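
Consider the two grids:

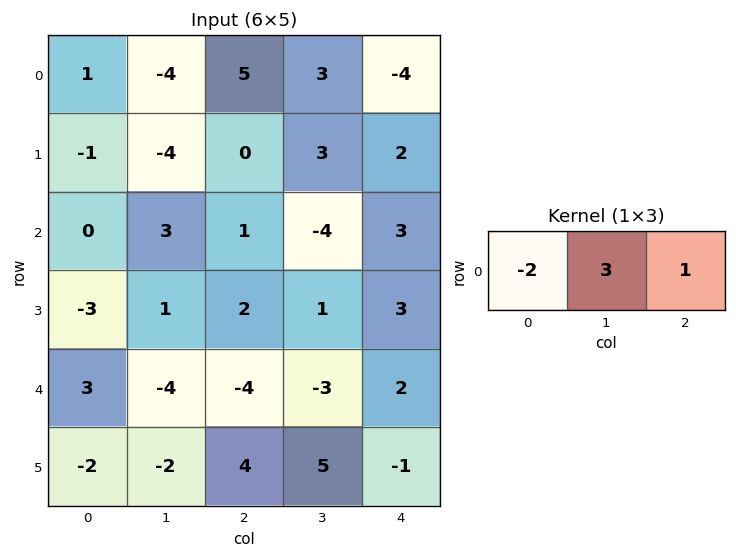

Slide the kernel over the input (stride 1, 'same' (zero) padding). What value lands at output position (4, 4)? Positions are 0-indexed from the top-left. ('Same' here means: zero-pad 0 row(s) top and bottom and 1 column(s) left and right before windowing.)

The receptive field on the zero-padded input at this output position is [-3 2 0]. Elementwise product with the kernel and sum: -3·-2 + 2·3 + 0·1.

12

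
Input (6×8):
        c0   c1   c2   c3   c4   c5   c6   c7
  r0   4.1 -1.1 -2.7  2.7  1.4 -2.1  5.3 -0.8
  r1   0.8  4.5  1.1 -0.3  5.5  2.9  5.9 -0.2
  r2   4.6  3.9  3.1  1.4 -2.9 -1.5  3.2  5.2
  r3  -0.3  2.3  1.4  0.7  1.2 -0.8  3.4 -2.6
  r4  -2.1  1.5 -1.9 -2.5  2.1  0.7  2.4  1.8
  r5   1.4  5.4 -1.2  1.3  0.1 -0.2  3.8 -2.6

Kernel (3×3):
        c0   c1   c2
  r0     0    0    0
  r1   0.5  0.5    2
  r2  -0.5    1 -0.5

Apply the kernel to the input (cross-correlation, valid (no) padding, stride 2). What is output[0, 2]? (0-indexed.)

The receptive field on the input at this output position is [1.4 -2.1 5.3 / 5.5 2.9 5.9 / -2.9 -1.5 3.2]. Elementwise product with the kernel and sum: 5.5·0.5 + 2.9·0.5 + 5.9·2 + -2.9·-0.5 + -1.5·1 + 3.2·-0.5.

14.35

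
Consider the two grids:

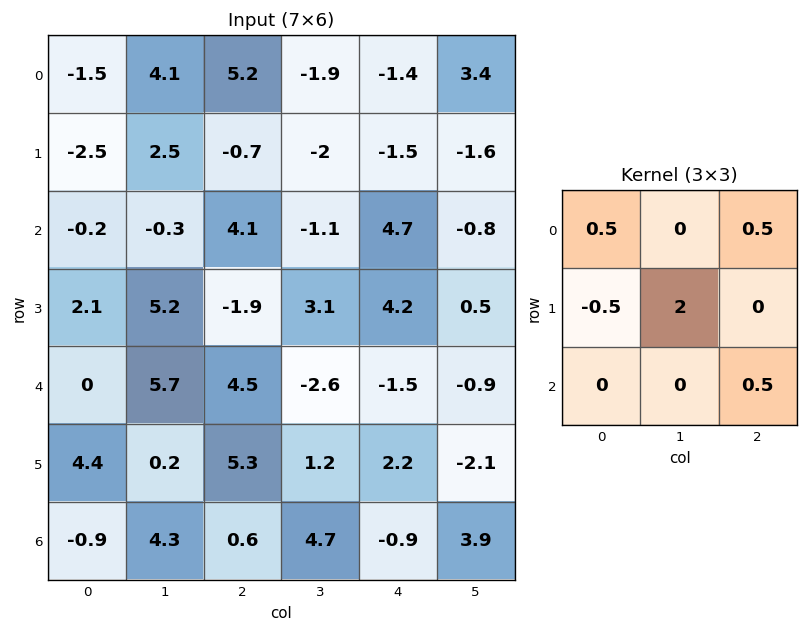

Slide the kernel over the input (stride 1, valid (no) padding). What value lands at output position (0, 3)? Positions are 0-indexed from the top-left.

-1.65

The receptive field on the input at this output position is [-1.9 -1.4 3.4 / -2 -1.5 -1.6 / -1.1 4.7 -0.8]. Elementwise product with the kernel and sum: -1.9·0.5 + 3.4·0.5 + -2·-0.5 + -1.5·2 + -0.8·0.5.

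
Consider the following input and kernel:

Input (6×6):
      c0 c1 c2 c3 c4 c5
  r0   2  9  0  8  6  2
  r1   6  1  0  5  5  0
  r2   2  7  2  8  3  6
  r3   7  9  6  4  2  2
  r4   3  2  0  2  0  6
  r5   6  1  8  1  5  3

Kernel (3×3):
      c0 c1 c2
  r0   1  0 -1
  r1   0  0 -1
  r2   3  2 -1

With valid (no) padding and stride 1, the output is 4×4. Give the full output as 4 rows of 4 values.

20 13 8 30
37 23 16 13
7 -1 1 0
13 21 25 6

Output[0,0]: The receptive field on the input at this output position is [2 9 0 / 6 1 0 / 2 7 2]. Elementwise product with the kernel and sum: 2·1 + 0·-1 + 0·-1 + 2·3 + 7·2 + 2·-1.
Output[0,1]: The receptive field on the input at this output position is [9 0 8 / 1 0 5 / 7 2 8]. Elementwise product with the kernel and sum: 9·1 + 8·-1 + 5·-1 + 7·3 + 2·2 + 8·-1.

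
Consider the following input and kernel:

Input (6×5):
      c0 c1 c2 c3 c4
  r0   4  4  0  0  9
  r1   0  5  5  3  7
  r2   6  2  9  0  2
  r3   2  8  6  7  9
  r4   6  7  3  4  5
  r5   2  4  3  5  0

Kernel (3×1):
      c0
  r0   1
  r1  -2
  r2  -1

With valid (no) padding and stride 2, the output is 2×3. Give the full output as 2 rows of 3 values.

-2 -19 -7
-4 -6 -21

Output[0,0]: The receptive field on the input at this output position is [4 / 0 / 6]. Elementwise product with the kernel and sum: 4·1 + 0·-2 + 6·-1.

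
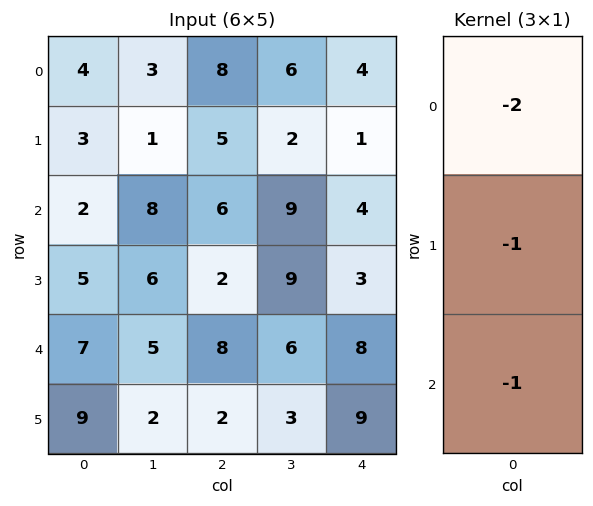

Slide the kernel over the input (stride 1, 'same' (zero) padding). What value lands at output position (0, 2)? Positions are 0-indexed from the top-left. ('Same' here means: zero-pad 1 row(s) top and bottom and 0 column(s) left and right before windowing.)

The receptive field on the zero-padded input at this output position is [0 / 8 / 5]. Elementwise product with the kernel and sum: 0·-2 + 8·-1 + 5·-1.

-13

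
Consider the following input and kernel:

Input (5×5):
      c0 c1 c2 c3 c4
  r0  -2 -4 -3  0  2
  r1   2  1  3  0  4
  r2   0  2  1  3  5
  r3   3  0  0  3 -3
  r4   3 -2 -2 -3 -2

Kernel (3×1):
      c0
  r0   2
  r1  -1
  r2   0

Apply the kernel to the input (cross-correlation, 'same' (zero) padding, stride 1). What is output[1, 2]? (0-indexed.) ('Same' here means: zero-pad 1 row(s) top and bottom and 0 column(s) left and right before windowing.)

The receptive field on the zero-padded input at this output position is [-3 / 3 / 1]. Elementwise product with the kernel and sum: -3·2 + 3·-1.

-9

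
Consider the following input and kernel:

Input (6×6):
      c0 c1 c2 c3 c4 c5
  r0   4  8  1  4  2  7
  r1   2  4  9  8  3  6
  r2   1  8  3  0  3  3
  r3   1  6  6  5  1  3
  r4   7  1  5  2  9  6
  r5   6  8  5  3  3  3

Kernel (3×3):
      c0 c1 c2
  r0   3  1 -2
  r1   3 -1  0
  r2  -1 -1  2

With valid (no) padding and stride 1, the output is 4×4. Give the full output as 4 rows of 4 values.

Output[0,0]: The receptive field on the input at this output position is [4 8 1 / 2 4 9 / 1 8 3]. Elementwise product with the kernel and sum: 4·3 + 8·1 + 1·-2 + 2·3 + 4·-1 + 1·-1 + 8·-1 + 3·2.
Output[0,1]: The receptive field on the input at this output position is [8 1 4 / 4 9 8 / 8 3 0]. Elementwise product with the kernel and sum: 8·3 + 1·1 + 4·-2 + 4·3 + 9·-1 + 8·-1 + 3·-1 + 0·2.

17 9 25 24
-8 24 29 12
4 37 27 12
13 5 32 7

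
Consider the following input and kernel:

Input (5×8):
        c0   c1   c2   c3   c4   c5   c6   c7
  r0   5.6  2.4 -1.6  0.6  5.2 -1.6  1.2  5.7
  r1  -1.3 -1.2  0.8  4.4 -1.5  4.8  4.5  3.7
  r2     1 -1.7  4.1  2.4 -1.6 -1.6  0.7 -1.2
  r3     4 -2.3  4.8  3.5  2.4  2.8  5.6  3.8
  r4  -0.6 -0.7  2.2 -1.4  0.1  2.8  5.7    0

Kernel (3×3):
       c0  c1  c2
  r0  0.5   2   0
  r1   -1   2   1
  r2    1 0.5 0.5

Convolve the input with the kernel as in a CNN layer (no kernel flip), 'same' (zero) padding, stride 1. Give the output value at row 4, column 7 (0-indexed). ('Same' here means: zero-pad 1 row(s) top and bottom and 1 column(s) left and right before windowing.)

The receptive field on the zero-padded input at this output position is [5.6 3.8 0 / 5.7 0 0 / 0 0 0]. Elementwise product with the kernel and sum: 5.6·0.5 + 3.8·2 + 5.7·-1 + 0·2 + 0·1 + 0·1 + 0·0.5 + 0·0.5.

4.7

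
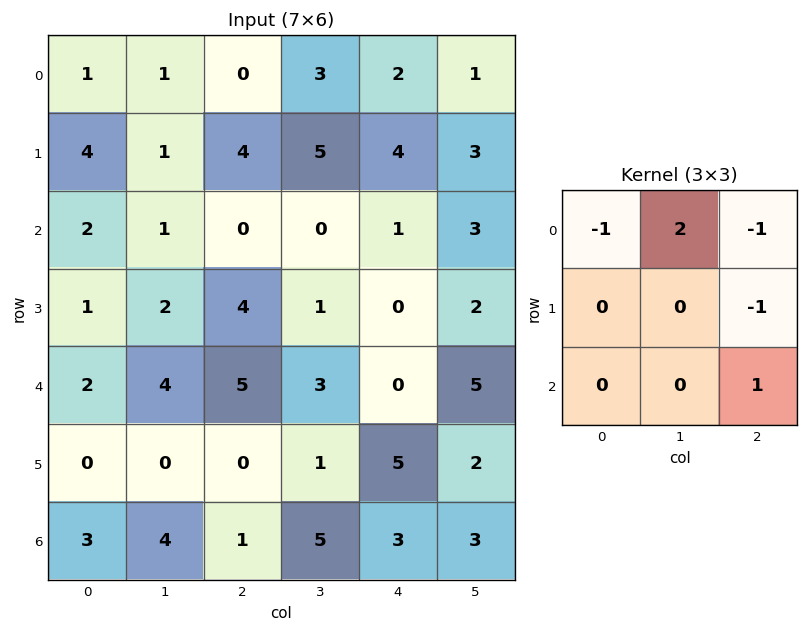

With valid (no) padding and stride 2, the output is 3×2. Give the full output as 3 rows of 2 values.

Output[0,0]: The receptive field on the input at this output position is [1 1 0 / 4 1 4 / 2 1 0]. Elementwise product with the kernel and sum: 1·-1 + 1·2 + 0·-1 + 4·-1 + 0·1.
Output[0,1]: The receptive field on the input at this output position is [0 3 2 / 4 5 4 / 0 0 1]. Elementwise product with the kernel and sum: 0·-1 + 3·2 + 2·-1 + 4·-1 + 1·1.

-3 1
1 -1
2 -1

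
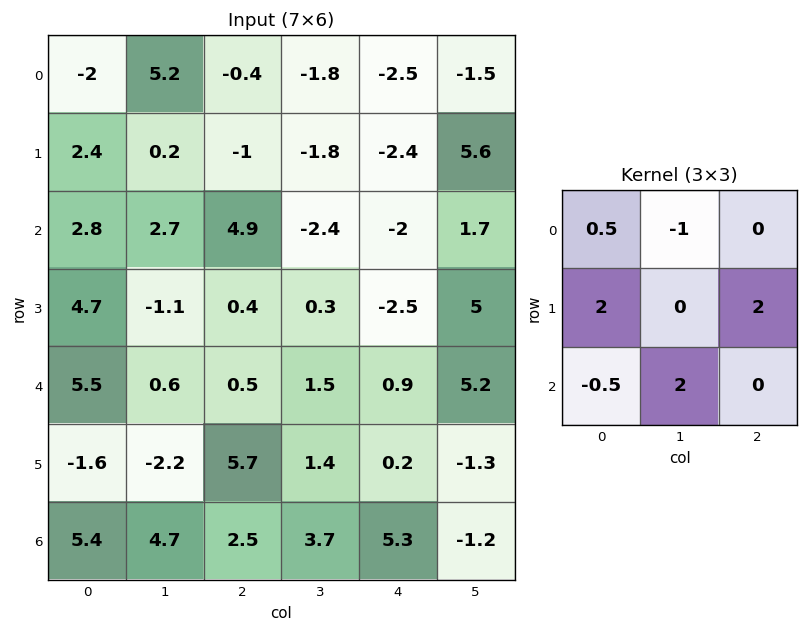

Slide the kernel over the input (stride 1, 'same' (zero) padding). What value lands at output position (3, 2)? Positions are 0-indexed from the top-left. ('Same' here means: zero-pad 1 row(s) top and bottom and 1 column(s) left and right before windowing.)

-4.45

The receptive field on the zero-padded input at this output position is [2.7 4.9 -2.4 / -1.1 0.4 0.3 / 0.6 0.5 1.5]. Elementwise product with the kernel and sum: 2.7·0.5 + 4.9·-1 + -1.1·2 + 0.3·2 + 0.6·-0.5 + 0.5·2.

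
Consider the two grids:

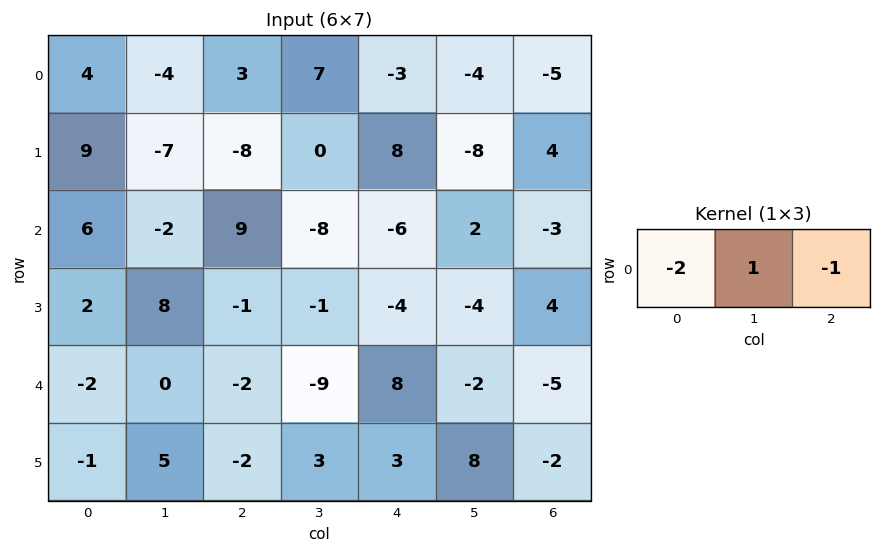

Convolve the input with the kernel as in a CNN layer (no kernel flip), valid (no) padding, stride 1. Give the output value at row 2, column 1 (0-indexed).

The receptive field on the input at this output position is [-2 9 -8]. Elementwise product with the kernel and sum: -2·-2 + 9·1 + -8·-1.

21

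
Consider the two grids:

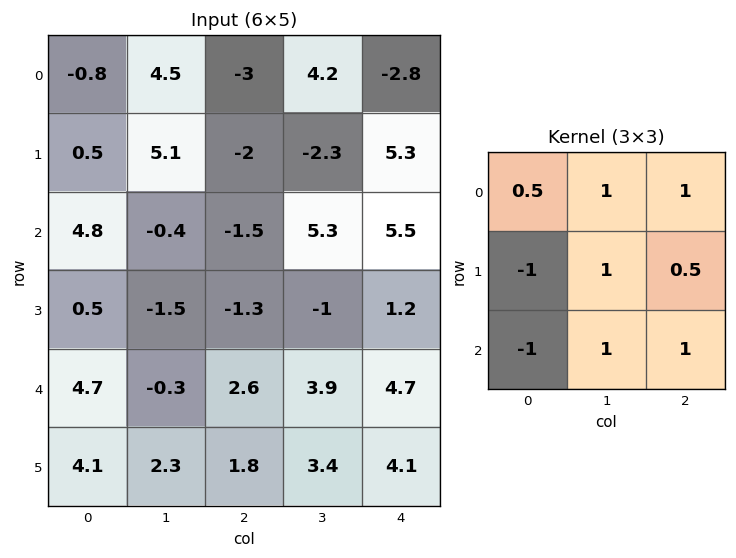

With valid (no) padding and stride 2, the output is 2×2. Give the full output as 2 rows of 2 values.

Output[0,0]: The receptive field on the input at this output position is [-0.8 4.5 -3 / 0.5 5.1 -2 / 4.8 -0.4 -1.5]. Elementwise product with the kernel and sum: -0.8·0.5 + 4.5·1 + -3·1 + 0.5·-1 + 5.1·1 + -2·0.5 + 4.8·-1 + -0.4·1 + -1.5·1.
Output[0,1]: The receptive field on the input at this output position is [-3 4.2 -2.8 / -2 -2.3 5.3 / -1.5 5.3 5.5]. Elementwise product with the kernel and sum: -3·0.5 + 4.2·1 + -2.8·1 + -2·-1 + -2.3·1 + 5.3·0.5 + -1.5·-1 + 5.3·1 + 5.5·1.

-2 14.55
-4.55 16.95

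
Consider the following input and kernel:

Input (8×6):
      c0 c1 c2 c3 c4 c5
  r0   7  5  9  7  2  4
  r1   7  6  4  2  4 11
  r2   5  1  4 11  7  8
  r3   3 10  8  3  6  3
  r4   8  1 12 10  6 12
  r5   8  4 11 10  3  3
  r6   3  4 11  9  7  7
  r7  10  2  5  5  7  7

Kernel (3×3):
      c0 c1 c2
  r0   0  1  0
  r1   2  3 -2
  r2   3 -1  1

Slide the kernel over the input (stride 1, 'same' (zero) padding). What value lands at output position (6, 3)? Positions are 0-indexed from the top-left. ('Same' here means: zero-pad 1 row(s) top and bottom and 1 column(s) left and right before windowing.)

The receptive field on the zero-padded input at this output position is [11 10 3 / 11 9 7 / 5 5 7]. Elementwise product with the kernel and sum: 10·1 + 11·2 + 9·3 + 7·-2 + 5·3 + 5·-1 + 7·1.

62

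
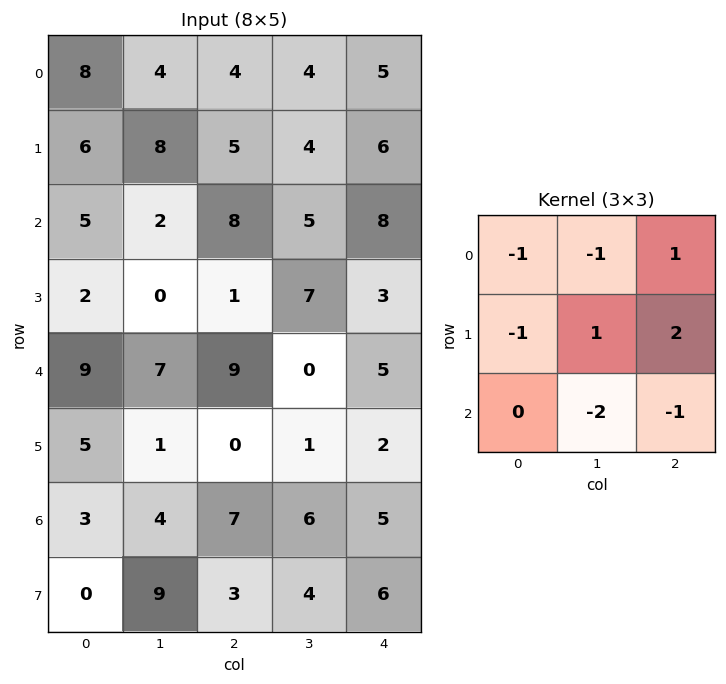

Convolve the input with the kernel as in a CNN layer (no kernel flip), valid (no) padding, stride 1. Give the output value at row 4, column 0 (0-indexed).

The receptive field on the input at this output position is [9 7 9 / 5 1 0 / 3 4 7]. Elementwise product with the kernel and sum: 9·-1 + 7·-1 + 9·1 + 5·-1 + 1·1 + 0·2 + 4·-2 + 7·-1.

-26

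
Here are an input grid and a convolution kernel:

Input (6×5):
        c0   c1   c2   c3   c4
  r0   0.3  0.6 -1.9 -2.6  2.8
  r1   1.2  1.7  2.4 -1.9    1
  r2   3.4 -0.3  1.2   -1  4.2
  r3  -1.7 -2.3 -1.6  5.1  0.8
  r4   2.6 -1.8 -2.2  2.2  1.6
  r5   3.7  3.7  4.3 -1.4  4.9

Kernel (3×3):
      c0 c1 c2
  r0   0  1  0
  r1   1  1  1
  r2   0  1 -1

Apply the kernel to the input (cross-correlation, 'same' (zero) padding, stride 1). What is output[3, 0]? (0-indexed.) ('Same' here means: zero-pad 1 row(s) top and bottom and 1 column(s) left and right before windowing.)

3.8

The receptive field on the zero-padded input at this output position is [0 3.4 -0.3 / 0 -1.7 -2.3 / 0 2.6 -1.8]. Elementwise product with the kernel and sum: 3.4·1 + 0·1 + -1.7·1 + -2.3·1 + 2.6·1 + -1.8·-1.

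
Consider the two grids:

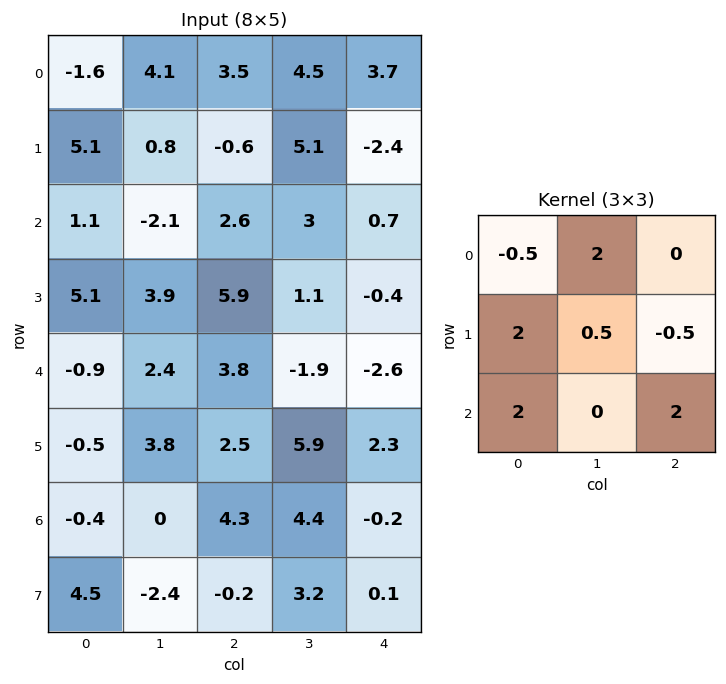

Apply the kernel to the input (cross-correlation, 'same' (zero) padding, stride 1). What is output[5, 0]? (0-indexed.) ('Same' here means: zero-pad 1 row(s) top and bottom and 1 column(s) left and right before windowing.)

The receptive field on the zero-padded input at this output position is [0 -0.9 2.4 / 0 -0.5 3.8 / 0 -0.4 0]. Elementwise product with the kernel and sum: 0·-0.5 + -0.9·2 + 0·2 + -0.5·0.5 + 3.8·-0.5 + 0·2 + 0·2.

-3.95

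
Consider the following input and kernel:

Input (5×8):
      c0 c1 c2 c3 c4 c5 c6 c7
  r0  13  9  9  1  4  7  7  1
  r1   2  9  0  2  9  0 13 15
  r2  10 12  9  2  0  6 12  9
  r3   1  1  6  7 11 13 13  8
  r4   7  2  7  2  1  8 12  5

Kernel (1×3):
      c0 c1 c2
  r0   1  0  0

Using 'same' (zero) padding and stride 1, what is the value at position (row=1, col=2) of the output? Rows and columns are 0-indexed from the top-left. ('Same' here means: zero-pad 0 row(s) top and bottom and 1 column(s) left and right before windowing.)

The receptive field on the zero-padded input at this output position is [9 0 2]. Elementwise product with the kernel and sum: 9·1.

9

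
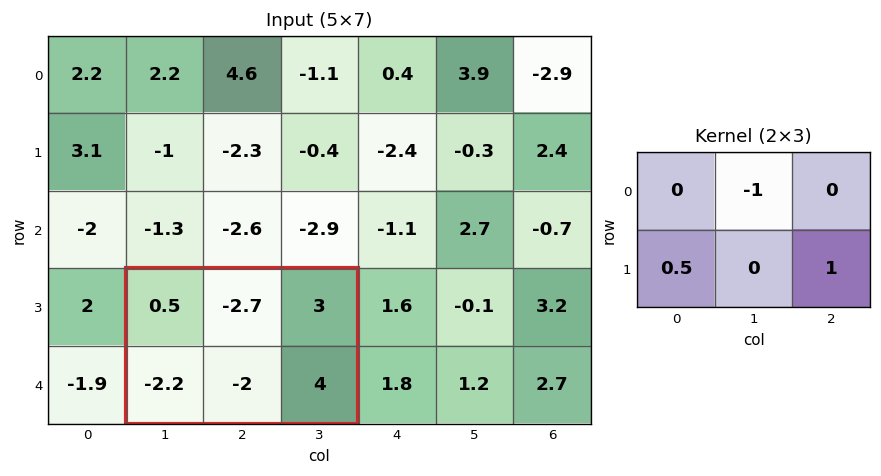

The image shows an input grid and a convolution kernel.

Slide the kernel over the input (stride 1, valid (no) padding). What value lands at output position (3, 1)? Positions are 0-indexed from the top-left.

5.6

The receptive field on the input at this output position is [0.5 -2.7 3 / -2.2 -2 4]. Elementwise product with the kernel and sum: -2.7·-1 + -2.2·0.5 + 4·1.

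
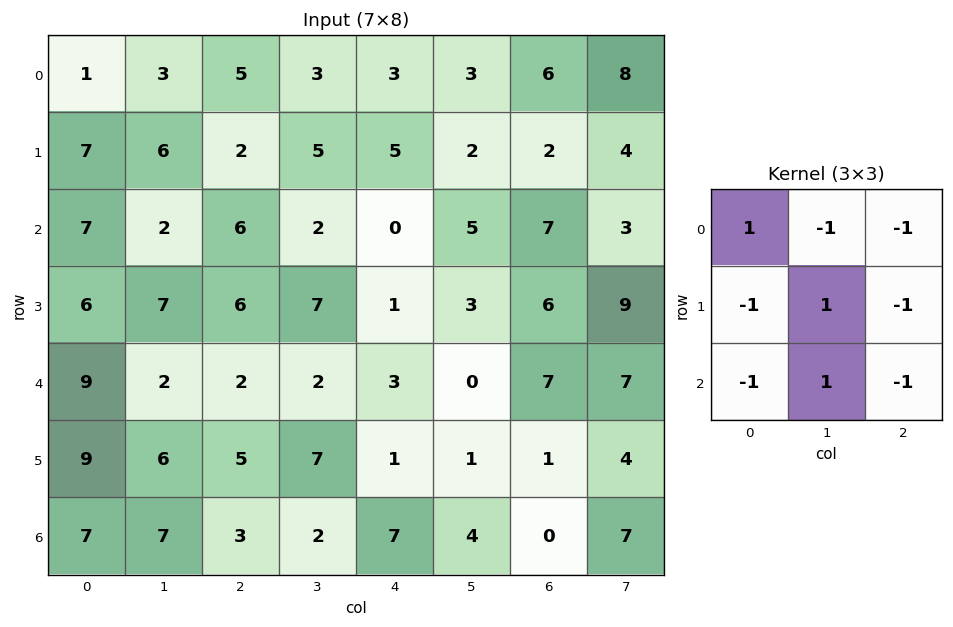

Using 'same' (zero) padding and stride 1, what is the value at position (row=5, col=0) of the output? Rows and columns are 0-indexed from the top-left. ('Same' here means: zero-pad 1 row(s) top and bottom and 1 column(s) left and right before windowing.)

-8

The receptive field on the zero-padded input at this output position is [0 9 2 / 0 9 6 / 0 7 7]. Elementwise product with the kernel and sum: 0·1 + 9·-1 + 2·-1 + 0·-1 + 9·1 + 6·-1 + 0·-1 + 7·1 + 7·-1.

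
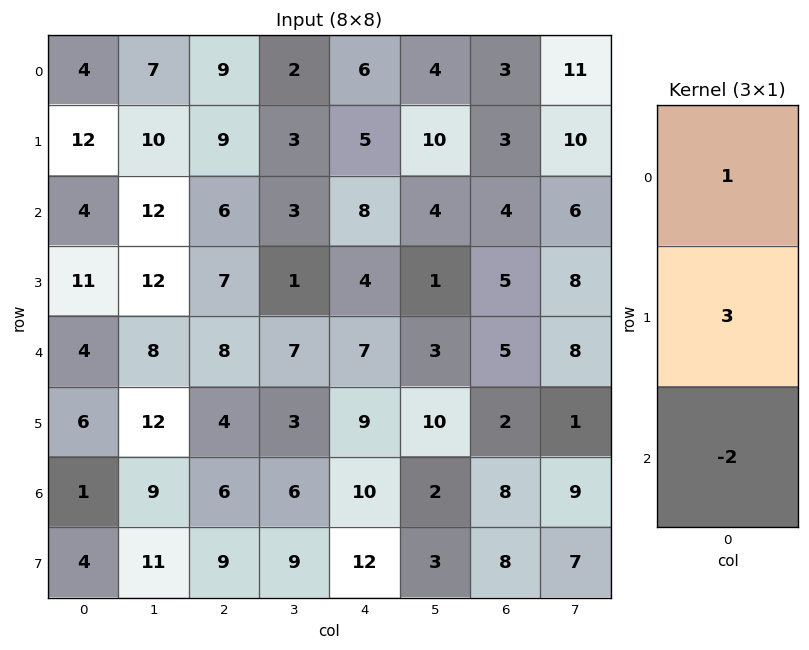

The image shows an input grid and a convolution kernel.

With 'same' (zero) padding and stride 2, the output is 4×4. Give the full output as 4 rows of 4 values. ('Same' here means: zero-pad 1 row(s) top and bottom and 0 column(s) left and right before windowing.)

-12 9 8 3
2 13 21 5
11 23 7 16
1 4 15 10

Output[0,0]: The receptive field on the zero-padded input at this output position is [0 / 4 / 12]. Elementwise product with the kernel and sum: 0·1 + 4·3 + 12·-2.
Output[0,1]: The receptive field on the zero-padded input at this output position is [0 / 9 / 9]. Elementwise product with the kernel and sum: 0·1 + 9·3 + 9·-2.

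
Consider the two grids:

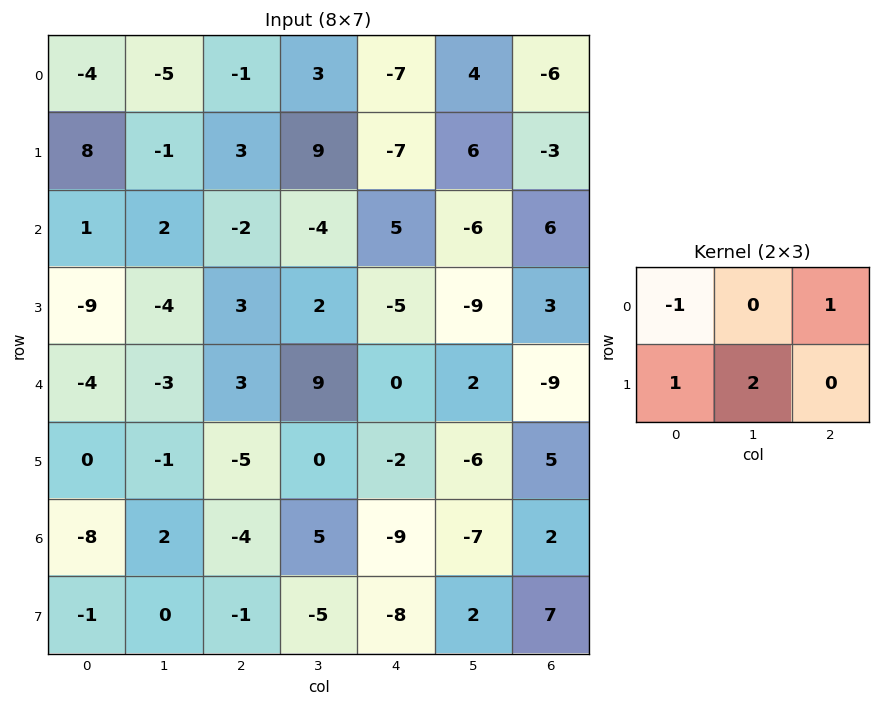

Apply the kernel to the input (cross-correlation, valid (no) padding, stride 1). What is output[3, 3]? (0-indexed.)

-2

The receptive field on the input at this output position is [2 -5 -9 / 9 0 2]. Elementwise product with the kernel and sum: 2·-1 + -9·1 + 9·1 + 0·2.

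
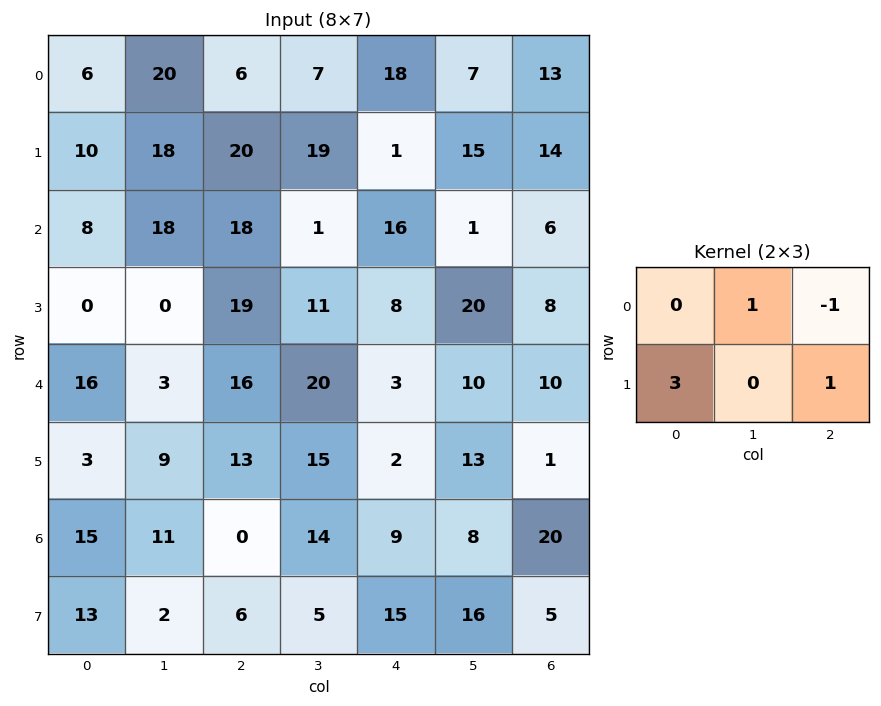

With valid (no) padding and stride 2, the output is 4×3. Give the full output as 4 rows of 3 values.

64 50 11
19 50 27
9 58 7
56 38 38

Output[0,0]: The receptive field on the input at this output position is [6 20 6 / 10 18 20]. Elementwise product with the kernel and sum: 20·1 + 6·-1 + 10·3 + 20·1.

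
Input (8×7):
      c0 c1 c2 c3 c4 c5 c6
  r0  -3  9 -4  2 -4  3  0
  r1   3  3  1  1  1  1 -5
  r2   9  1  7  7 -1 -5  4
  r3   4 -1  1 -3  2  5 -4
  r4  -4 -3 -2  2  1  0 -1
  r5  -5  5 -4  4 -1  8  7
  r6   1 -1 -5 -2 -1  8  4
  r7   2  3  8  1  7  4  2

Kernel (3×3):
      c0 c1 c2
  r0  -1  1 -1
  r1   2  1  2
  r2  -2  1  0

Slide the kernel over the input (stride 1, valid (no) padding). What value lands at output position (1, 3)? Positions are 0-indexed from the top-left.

The receptive field on the input at this output position is [1 1 1 / 7 -1 -5 / -3 2 5]. Elementwise product with the kernel and sum: 1·-1 + 1·1 + 1·-1 + 7·2 + -1·1 + -5·2 + -3·-2 + 2·1.

10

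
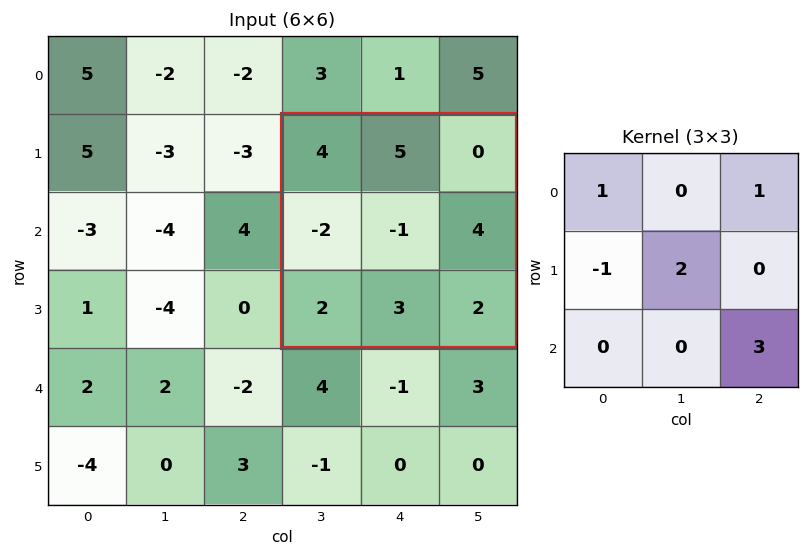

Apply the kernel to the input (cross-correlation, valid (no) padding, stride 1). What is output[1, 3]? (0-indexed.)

The receptive field on the input at this output position is [4 5 0 / -2 -1 4 / 2 3 2]. Elementwise product with the kernel and sum: 4·1 + 0·1 + -2·-1 + -1·2 + 2·3.

10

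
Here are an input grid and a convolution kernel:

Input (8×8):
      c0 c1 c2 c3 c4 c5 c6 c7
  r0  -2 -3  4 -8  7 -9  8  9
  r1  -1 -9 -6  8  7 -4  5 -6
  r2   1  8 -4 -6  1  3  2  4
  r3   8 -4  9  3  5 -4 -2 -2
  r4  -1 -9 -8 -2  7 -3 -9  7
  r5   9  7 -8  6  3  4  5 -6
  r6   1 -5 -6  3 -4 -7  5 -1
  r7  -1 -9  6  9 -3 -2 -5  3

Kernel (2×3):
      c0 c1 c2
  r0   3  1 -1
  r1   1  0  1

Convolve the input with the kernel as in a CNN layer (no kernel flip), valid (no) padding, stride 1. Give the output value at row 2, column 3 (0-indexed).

The receptive field on the input at this output position is [-6 1 3 / 3 5 -4]. Elementwise product with the kernel and sum: -6·3 + 1·1 + 3·-1 + 3·1 + -4·1.

-21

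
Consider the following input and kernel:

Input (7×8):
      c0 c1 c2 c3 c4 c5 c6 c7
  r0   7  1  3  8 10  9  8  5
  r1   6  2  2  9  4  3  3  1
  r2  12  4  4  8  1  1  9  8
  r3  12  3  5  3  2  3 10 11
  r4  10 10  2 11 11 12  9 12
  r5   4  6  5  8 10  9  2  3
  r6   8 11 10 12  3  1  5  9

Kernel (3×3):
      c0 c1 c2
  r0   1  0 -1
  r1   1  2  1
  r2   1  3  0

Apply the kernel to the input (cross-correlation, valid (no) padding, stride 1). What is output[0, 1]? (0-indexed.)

The receptive field on the input at this output position is [1 3 8 / 2 2 9 / 4 4 8]. Elementwise product with the kernel and sum: 1·1 + 8·-1 + 2·1 + 2·2 + 9·1 + 4·1 + 4·3.

24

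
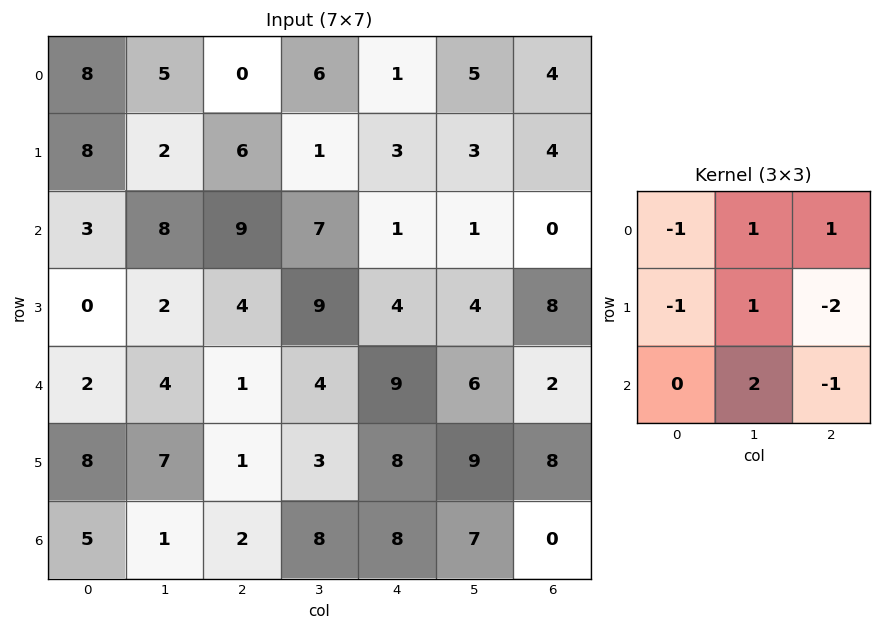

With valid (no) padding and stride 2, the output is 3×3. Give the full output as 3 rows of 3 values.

Output[0,0]: The receptive field on the input at this output position is [8 5 0 / 8 2 6 / 3 8 9]. Elementwise product with the kernel and sum: 8·-1 + 5·1 + 0·1 + 8·-1 + 2·1 + 6·-2 + 8·2 + 9·-1.
Output[0,1]: The receptive field on the input at this output position is [0 6 1 / 6 1 3 / 9 7 1]. Elementwise product with the kernel and sum: 0·-1 + 6·1 + 1·1 + 6·-1 + 1·1 + 3·-2 + 7·2 + 1·-1.

-14 9 2
15 -5 -6
0 6 -2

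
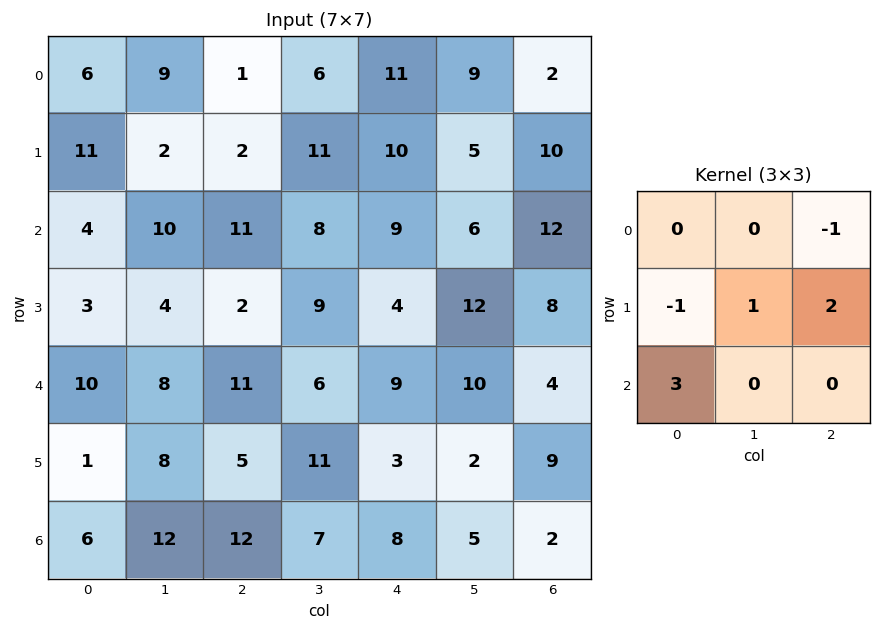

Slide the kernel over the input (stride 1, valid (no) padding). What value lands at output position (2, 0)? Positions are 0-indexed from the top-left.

The receptive field on the input at this output position is [4 10 11 / 3 4 2 / 10 8 11]. Elementwise product with the kernel and sum: 11·-1 + 3·-1 + 4·1 + 2·2 + 10·3.

24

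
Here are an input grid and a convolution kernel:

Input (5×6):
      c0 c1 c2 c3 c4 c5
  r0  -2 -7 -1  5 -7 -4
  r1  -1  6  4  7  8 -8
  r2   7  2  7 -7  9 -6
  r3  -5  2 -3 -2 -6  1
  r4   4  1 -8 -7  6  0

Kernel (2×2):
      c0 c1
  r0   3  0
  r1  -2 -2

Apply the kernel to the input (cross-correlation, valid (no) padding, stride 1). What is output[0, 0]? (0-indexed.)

-16

The receptive field on the input at this output position is [-2 -7 / -1 6]. Elementwise product with the kernel and sum: -2·3 + -1·-2 + 6·-2.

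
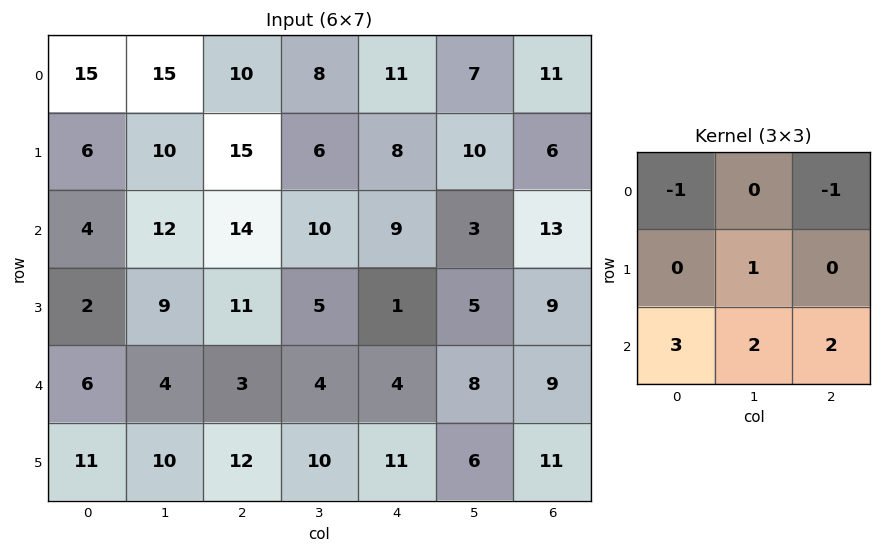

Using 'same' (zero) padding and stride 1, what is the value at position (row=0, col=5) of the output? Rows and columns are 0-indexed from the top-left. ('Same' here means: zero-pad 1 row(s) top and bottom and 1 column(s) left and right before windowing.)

63

The receptive field on the zero-padded input at this output position is [0 0 0 / 11 7 11 / 8 10 6]. Elementwise product with the kernel and sum: 0·-1 + 0·-1 + 7·1 + 8·3 + 10·2 + 6·2.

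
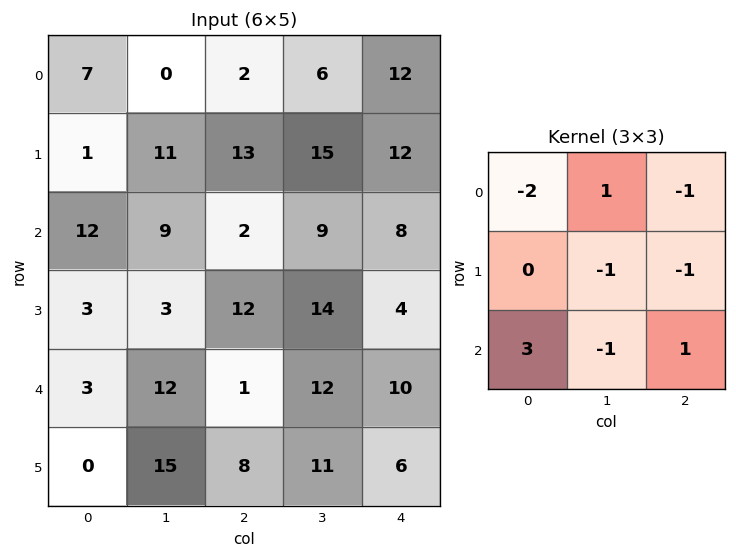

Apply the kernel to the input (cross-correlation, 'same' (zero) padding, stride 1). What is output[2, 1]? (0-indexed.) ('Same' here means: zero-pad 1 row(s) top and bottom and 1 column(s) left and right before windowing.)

3

The receptive field on the zero-padded input at this output position is [1 11 13 / 12 9 2 / 3 3 12]. Elementwise product with the kernel and sum: 1·-2 + 11·1 + 13·-1 + 9·-1 + 2·-1 + 3·3 + 3·-1 + 12·1.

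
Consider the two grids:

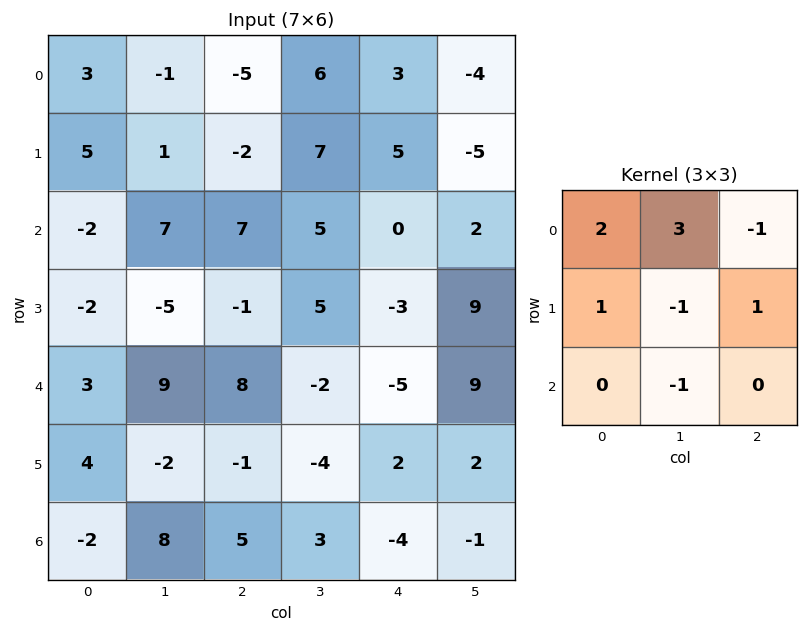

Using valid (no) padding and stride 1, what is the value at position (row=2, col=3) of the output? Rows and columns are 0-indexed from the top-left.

The receptive field on the input at this output position is [5 0 2 / 5 -3 9 / -2 -5 9]. Elementwise product with the kernel and sum: 5·2 + 0·3 + 2·-1 + 5·1 + -3·-1 + 9·1 + -5·-1.

30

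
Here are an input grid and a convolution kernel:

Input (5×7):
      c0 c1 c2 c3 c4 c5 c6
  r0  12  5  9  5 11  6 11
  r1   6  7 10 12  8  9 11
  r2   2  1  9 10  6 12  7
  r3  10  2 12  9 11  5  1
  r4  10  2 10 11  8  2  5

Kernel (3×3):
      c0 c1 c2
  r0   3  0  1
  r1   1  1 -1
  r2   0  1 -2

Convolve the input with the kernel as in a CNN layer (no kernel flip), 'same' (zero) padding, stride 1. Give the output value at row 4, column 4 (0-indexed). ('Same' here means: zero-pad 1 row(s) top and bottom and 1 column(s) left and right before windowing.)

The receptive field on the zero-padded input at this output position is [9 11 5 / 11 8 2 / 0 0 0]. Elementwise product with the kernel and sum: 9·3 + 5·1 + 11·1 + 8·1 + 2·-1 + 0·1 + 0·-2.

49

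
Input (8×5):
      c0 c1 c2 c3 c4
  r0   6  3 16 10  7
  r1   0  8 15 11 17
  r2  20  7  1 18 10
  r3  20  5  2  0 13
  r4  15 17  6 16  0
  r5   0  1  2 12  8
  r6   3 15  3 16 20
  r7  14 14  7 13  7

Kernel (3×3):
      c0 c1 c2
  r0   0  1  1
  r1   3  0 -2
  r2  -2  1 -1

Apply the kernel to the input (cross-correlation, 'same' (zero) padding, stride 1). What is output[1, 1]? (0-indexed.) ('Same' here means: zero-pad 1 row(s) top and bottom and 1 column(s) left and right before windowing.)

-45

The receptive field on the zero-padded input at this output position is [6 3 16 / 0 8 15 / 20 7 1]. Elementwise product with the kernel and sum: 3·1 + 16·1 + 0·3 + 15·-2 + 20·-2 + 7·1 + 1·-1.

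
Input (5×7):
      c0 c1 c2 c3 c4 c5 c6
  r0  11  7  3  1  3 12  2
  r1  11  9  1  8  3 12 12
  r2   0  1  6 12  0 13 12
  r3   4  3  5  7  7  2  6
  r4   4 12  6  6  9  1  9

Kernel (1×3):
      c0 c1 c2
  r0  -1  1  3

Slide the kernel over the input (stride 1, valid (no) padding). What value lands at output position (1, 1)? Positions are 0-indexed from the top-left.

16

The receptive field on the input at this output position is [9 1 8]. Elementwise product with the kernel and sum: 9·-1 + 1·1 + 8·3.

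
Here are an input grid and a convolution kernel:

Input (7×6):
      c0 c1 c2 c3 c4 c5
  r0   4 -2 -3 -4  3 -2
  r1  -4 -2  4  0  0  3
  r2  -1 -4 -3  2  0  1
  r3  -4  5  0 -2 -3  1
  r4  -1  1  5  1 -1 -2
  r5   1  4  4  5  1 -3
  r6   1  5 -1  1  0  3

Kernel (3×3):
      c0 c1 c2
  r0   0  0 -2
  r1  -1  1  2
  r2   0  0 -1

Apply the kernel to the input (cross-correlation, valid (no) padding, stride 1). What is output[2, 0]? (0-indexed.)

The receptive field on the input at this output position is [-1 -4 -3 / -4 5 0 / -1 1 5]. Elementwise product with the kernel and sum: -3·-2 + -4·-1 + 5·1 + 0·2 + 5·-1.

10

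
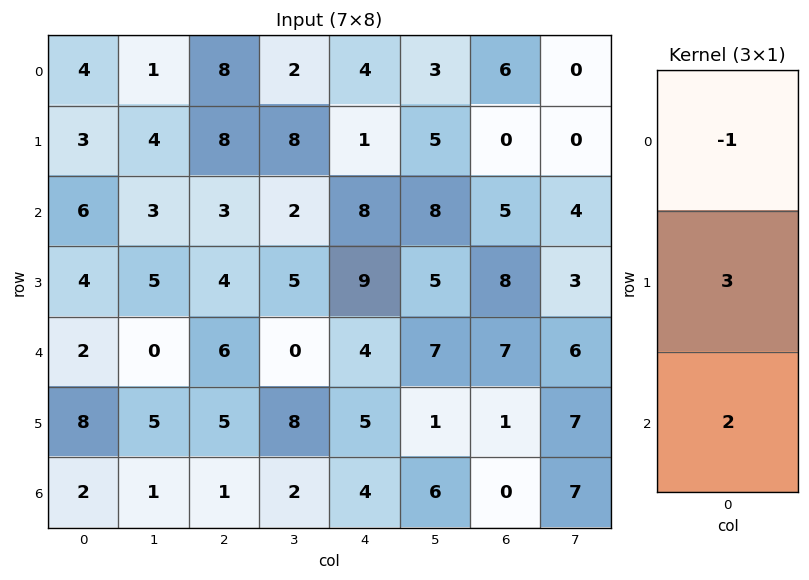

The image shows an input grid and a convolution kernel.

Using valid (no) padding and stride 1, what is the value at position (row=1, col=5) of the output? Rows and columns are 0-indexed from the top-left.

The receptive field on the input at this output position is [5 / 8 / 5]. Elementwise product with the kernel and sum: 5·-1 + 8·3 + 5·2.

29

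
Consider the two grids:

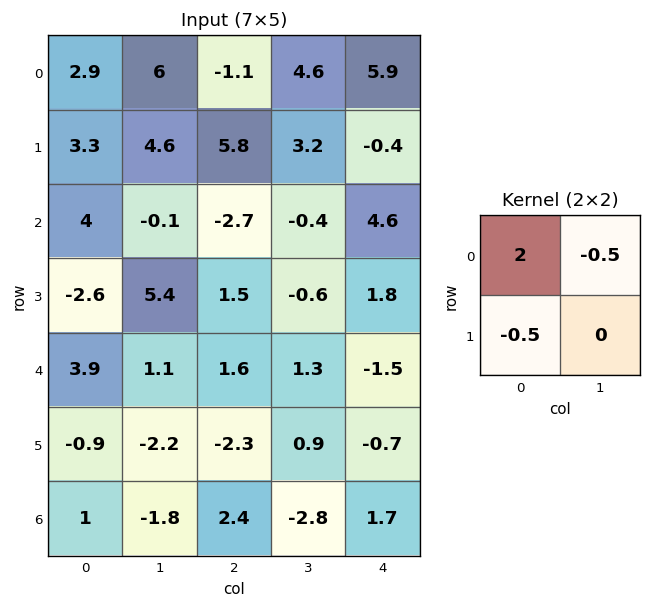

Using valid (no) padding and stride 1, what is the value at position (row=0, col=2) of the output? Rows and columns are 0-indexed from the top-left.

-7.4

The receptive field on the input at this output position is [-1.1 4.6 / 5.8 3.2]. Elementwise product with the kernel and sum: -1.1·2 + 4.6·-0.5 + 5.8·-0.5.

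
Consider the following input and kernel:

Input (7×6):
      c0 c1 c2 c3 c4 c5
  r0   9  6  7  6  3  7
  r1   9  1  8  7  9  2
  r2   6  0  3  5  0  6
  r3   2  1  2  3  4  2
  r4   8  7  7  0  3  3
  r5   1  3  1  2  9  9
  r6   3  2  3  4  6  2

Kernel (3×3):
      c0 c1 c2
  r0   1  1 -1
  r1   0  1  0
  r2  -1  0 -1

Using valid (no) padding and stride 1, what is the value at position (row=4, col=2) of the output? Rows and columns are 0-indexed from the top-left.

The receptive field on the input at this output position is [7 0 3 / 1 2 9 / 3 4 6]. Elementwise product with the kernel and sum: 7·1 + 0·1 + 3·-1 + 2·1 + 3·-1 + 6·-1.

-3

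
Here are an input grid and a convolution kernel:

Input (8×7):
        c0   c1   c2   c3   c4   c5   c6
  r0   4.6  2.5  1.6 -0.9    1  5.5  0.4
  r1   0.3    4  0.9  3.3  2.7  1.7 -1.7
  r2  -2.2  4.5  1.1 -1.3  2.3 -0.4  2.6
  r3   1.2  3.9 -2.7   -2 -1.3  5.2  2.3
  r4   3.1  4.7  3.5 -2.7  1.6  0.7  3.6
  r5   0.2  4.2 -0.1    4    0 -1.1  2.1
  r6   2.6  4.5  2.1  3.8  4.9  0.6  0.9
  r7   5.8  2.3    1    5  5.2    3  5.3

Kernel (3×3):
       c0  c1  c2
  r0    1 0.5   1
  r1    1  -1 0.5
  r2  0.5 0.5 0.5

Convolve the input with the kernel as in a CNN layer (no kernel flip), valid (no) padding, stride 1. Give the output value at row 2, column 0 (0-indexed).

The receptive field on the input at this output position is [-2.2 4.5 1.1 / 1.2 3.9 -2.7 / 3.1 4.7 3.5]. Elementwise product with the kernel and sum: -2.2·1 + 4.5·0.5 + 1.1·1 + 1.2·1 + 3.9·-1 + -2.7·0.5 + 3.1·0.5 + 4.7·0.5 + 3.5·0.5.

2.75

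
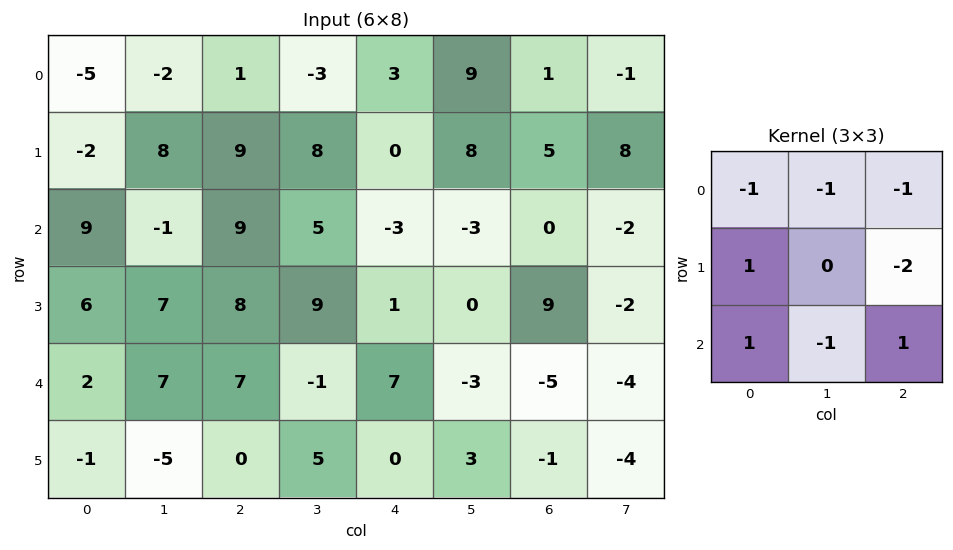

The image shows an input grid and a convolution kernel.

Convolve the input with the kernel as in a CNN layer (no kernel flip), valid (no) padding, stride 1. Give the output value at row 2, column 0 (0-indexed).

The receptive field on the input at this output position is [9 -1 9 / 6 7 8 / 2 7 7]. Elementwise product with the kernel and sum: 9·-1 + -1·-1 + 9·-1 + 6·1 + 8·-2 + 2·1 + 7·-1 + 7·1.

-25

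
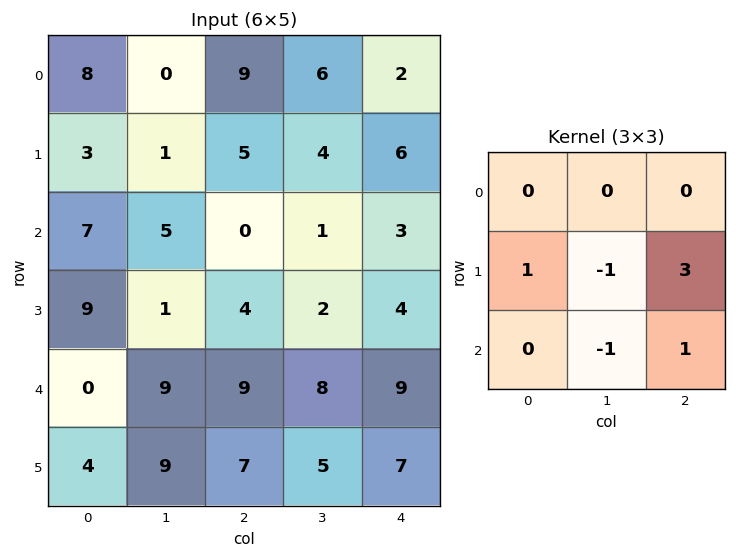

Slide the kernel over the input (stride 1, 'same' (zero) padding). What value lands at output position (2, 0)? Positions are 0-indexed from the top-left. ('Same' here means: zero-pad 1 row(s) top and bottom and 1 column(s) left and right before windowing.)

0

The receptive field on the zero-padded input at this output position is [0 3 1 / 0 7 5 / 0 9 1]. Elementwise product with the kernel and sum: 0·1 + 7·-1 + 5·3 + 9·-1 + 1·1.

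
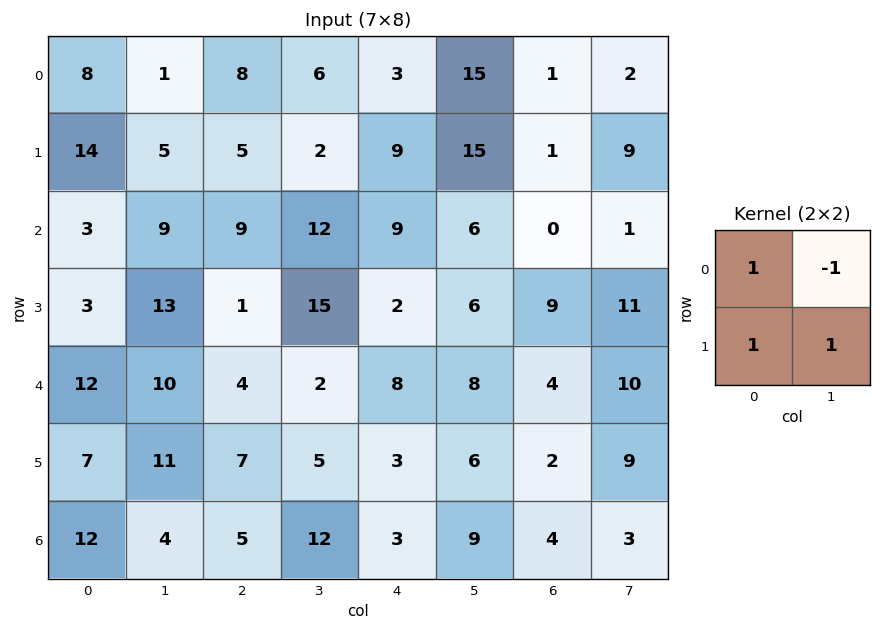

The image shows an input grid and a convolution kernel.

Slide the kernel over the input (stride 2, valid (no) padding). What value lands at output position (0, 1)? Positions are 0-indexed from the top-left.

9

The receptive field on the input at this output position is [8 6 / 5 2]. Elementwise product with the kernel and sum: 8·1 + 6·-1 + 5·1 + 2·1.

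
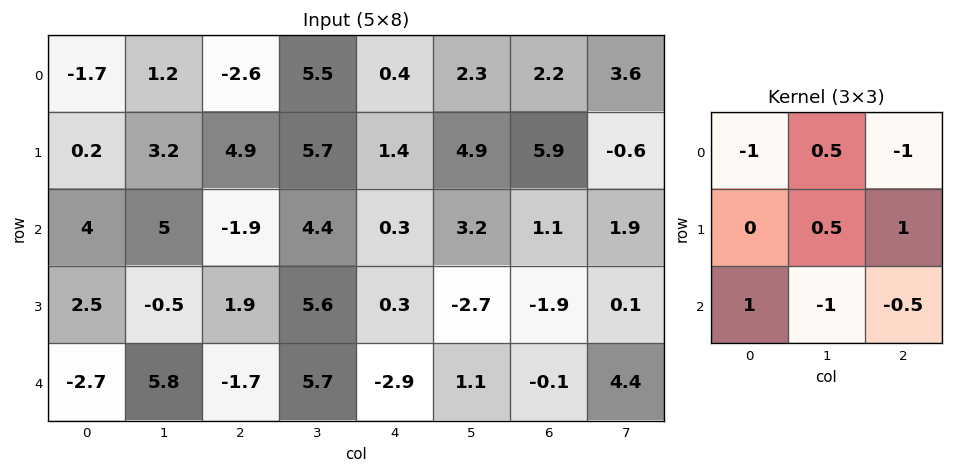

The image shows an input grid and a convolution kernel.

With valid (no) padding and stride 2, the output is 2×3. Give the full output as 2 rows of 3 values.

Output[0,0]: The receptive field on the input at this output position is [-1.7 1.2 -2.6 / 0.2 3.2 4.9 / 4 5 -1.9]. Elementwise product with the kernel and sum: -1.7·-1 + 1.2·0.5 + -2.6·-1 + 3.2·0.5 + 4.9·1 + 4·1 + 5·-1 + -1.9·-0.5.
Output[0,1]: The receptive field on the input at this output position is [-2.6 5.5 0.4 / 4.9 5.7 1.4 / -1.9 4.4 0.3]. Elementwise product with the kernel and sum: -2.6·-1 + 5.5·0.5 + 0.4·-1 + 5.7·0.5 + 1.4·1 + -1.9·1 + 4.4·-1 + 0.3·-0.5.

11.35 2.75 3.45
-5.6 0.95 -7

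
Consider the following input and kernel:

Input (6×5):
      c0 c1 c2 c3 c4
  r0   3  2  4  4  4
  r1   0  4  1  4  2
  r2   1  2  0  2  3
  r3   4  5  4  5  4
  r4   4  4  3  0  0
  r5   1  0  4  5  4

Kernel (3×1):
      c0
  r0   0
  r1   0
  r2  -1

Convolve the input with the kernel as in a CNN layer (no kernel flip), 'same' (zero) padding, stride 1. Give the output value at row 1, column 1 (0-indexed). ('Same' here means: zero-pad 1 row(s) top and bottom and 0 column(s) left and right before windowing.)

-2

The receptive field on the zero-padded input at this output position is [2 / 4 / 2]. Elementwise product with the kernel and sum: 2·-1.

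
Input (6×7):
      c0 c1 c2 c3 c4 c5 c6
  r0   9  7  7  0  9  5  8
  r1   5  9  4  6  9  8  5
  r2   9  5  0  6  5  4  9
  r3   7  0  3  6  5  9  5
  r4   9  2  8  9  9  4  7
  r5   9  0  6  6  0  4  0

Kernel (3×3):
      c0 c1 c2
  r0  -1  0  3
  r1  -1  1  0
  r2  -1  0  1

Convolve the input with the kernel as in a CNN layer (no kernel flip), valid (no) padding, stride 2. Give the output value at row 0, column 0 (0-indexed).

The receptive field on the input at this output position is [9 7 7 / 5 9 4 / 9 5 0]. Elementwise product with the kernel and sum: 9·-1 + 7·3 + 5·-1 + 9·1 + 9·-1 + 0·1.

7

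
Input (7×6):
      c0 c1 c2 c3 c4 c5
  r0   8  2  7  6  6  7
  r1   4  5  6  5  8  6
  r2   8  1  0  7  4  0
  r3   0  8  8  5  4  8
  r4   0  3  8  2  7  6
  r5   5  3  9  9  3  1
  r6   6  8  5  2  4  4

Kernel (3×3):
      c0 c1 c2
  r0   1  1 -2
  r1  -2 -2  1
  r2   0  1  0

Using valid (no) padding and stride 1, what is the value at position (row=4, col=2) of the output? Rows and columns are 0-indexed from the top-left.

-35

The receptive field on the input at this output position is [8 2 7 / 9 9 3 / 5 2 4]. Elementwise product with the kernel and sum: 8·1 + 2·1 + 7·-2 + 9·-2 + 9·-2 + 3·1 + 2·1.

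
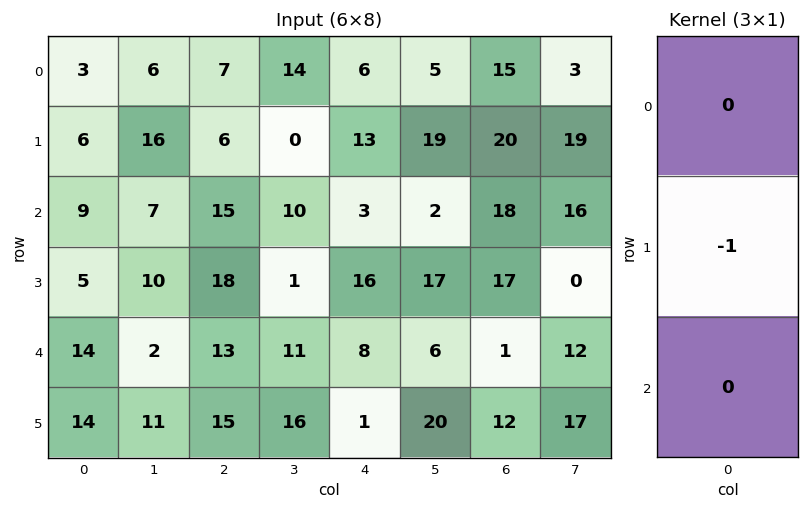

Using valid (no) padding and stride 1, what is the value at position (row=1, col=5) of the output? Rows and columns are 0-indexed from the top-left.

The receptive field on the input at this output position is [19 / 2 / 17]. Elementwise product with the kernel and sum: 2·-1.

-2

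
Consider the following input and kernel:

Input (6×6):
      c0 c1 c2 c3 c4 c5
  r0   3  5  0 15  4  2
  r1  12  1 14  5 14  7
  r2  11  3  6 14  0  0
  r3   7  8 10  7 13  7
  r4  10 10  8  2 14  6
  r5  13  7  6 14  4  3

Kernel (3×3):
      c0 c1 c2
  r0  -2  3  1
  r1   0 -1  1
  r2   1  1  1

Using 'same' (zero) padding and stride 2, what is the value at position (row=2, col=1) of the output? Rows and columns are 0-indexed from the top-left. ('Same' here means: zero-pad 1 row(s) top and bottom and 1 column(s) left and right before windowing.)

42

The receptive field on the zero-padded input at this output position is [8 10 7 / 10 8 2 / 7 6 14]. Elementwise product with the kernel and sum: 8·-2 + 10·3 + 7·1 + 8·-1 + 2·1 + 7·1 + 6·1 + 14·1.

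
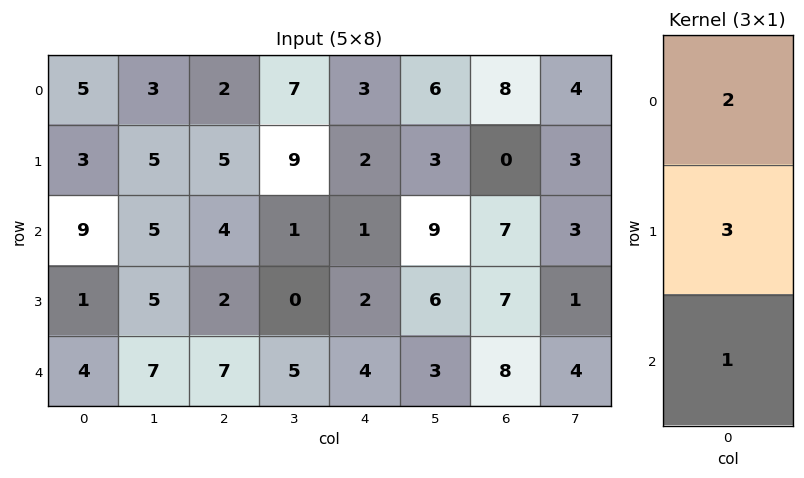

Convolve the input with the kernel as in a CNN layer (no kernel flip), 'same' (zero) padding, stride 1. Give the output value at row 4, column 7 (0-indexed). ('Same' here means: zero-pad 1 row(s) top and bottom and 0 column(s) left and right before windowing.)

14

The receptive field on the zero-padded input at this output position is [1 / 4 / 0]. Elementwise product with the kernel and sum: 1·2 + 4·3 + 0·1.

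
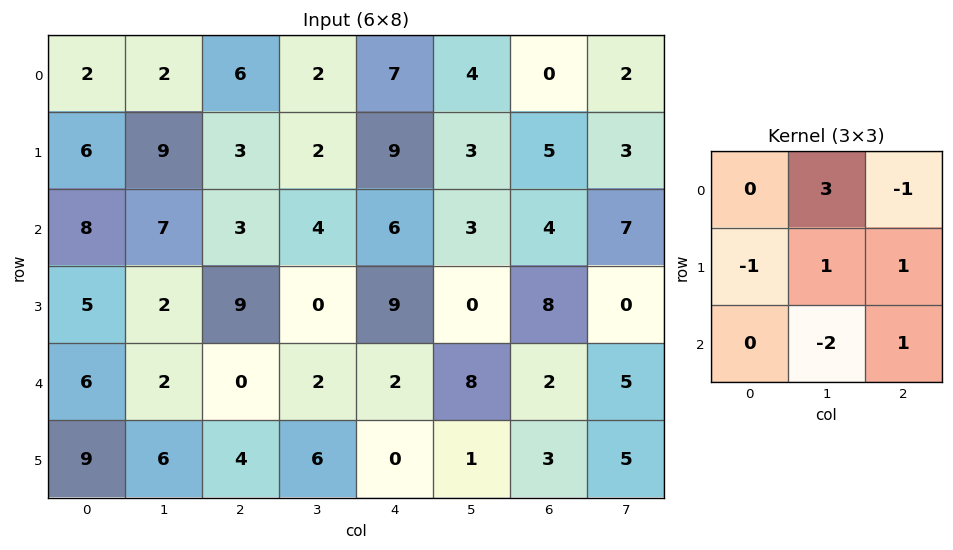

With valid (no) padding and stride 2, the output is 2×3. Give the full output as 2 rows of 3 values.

-5 5 9
20 4 -10

Output[0,0]: The receptive field on the input at this output position is [2 2 6 / 6 9 3 / 8 7 3]. Elementwise product with the kernel and sum: 2·3 + 6·-1 + 6·-1 + 9·1 + 3·1 + 7·-2 + 3·1.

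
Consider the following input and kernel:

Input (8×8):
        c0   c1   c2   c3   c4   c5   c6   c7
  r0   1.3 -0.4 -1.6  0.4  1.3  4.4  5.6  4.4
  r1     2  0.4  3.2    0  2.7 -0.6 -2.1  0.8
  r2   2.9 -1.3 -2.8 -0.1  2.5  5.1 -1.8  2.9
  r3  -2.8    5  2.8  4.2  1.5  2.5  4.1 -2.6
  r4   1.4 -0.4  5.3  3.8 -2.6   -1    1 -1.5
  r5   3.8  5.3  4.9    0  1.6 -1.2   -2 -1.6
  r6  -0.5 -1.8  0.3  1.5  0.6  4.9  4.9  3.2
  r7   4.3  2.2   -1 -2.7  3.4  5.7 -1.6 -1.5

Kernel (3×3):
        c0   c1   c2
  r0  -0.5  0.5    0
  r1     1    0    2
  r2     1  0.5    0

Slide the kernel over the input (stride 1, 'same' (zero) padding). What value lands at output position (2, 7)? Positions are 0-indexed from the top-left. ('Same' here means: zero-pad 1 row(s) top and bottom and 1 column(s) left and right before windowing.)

2.45

The receptive field on the zero-padded input at this output position is [-2.1 0.8 0 / -1.8 2.9 0 / 4.1 -2.6 0]. Elementwise product with the kernel and sum: -2.1·-0.5 + 0.8·0.5 + -1.8·1 + 0·2 + 4.1·1 + -2.6·0.5.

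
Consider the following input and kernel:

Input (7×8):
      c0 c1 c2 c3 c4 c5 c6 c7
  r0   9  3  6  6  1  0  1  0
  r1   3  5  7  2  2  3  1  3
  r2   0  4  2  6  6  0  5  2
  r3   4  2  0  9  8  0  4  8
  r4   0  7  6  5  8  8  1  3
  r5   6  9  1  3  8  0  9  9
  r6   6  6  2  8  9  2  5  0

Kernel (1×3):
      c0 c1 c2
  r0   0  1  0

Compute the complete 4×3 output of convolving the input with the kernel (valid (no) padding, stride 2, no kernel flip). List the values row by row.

3 6 0
4 6 0
7 5 8
6 8 2

Output[0,0]: The receptive field on the input at this output position is [9 3 6]. Elementwise product with the kernel and sum: 3·1.
Output[0,1]: The receptive field on the input at this output position is [6 6 1]. Elementwise product with the kernel and sum: 6·1.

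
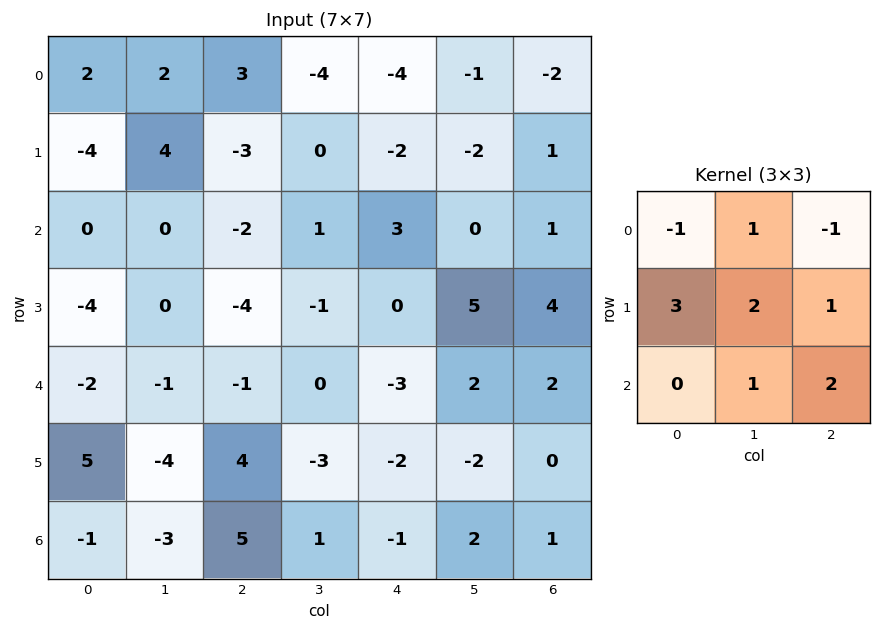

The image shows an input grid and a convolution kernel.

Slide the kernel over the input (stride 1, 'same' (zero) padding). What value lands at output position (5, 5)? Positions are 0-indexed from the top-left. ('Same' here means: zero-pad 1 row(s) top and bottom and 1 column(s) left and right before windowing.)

-3

The receptive field on the zero-padded input at this output position is [-3 2 2 / -2 -2 0 / -1 2 1]. Elementwise product with the kernel and sum: -3·-1 + 2·1 + 2·-1 + -2·3 + -2·2 + 0·1 + 2·1 + 1·2.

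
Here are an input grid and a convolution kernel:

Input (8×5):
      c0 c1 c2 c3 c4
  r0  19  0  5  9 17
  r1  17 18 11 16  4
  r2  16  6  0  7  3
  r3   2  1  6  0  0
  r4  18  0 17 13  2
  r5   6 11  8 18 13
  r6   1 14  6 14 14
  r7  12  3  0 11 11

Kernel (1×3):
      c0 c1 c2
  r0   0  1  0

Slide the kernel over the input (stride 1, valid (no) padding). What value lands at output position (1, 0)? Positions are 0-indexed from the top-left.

The receptive field on the input at this output position is [17 18 11]. Elementwise product with the kernel and sum: 18·1.

18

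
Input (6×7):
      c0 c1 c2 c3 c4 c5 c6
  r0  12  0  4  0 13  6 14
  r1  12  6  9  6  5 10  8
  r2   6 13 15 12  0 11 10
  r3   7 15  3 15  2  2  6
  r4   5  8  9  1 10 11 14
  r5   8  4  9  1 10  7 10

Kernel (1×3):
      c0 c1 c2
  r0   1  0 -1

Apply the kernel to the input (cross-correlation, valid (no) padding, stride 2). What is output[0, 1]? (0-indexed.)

-9

The receptive field on the input at this output position is [4 0 13]. Elementwise product with the kernel and sum: 4·1 + 13·-1.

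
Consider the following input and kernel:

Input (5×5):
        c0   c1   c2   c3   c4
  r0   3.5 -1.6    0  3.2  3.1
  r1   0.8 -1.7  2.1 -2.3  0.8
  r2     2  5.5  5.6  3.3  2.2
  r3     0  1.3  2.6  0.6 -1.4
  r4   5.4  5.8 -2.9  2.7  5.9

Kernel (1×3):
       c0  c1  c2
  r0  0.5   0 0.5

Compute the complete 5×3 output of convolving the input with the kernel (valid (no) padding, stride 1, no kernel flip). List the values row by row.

1.75 0.8 1.55
1.45 -2 1.45
3.8 4.4 3.9
1.3 0.95 0.6
1.25 4.25 1.5

Output[0,0]: The receptive field on the input at this output position is [3.5 -1.6 0]. Elementwise product with the kernel and sum: 3.5·0.5 + 0·0.5.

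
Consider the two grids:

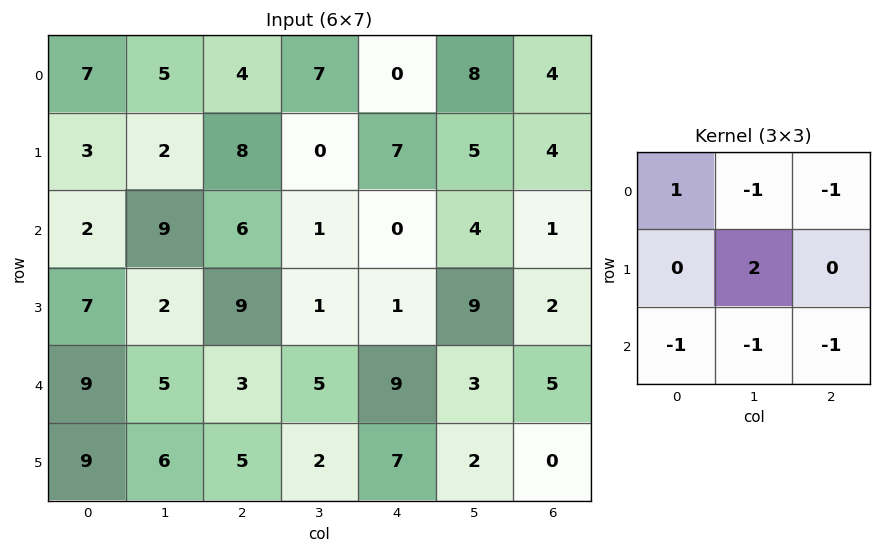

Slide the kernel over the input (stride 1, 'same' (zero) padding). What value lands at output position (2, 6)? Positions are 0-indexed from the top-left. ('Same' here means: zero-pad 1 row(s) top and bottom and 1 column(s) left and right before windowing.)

The receptive field on the zero-padded input at this output position is [5 4 0 / 4 1 0 / 9 2 0]. Elementwise product with the kernel and sum: 5·1 + 4·-1 + 0·-1 + 1·2 + 9·-1 + 2·-1 + 0·-1.

-8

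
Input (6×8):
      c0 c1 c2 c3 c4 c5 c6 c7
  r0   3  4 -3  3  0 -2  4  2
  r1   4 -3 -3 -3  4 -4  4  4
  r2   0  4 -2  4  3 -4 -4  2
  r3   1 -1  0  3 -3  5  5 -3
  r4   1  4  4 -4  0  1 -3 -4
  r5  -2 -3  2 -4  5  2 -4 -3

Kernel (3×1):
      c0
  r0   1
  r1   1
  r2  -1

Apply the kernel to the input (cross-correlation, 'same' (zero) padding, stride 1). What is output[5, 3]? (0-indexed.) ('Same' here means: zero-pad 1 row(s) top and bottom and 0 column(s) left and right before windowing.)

The receptive field on the zero-padded input at this output position is [-4 / -4 / 0]. Elementwise product with the kernel and sum: -4·1 + -4·1 + 0·-1.

-8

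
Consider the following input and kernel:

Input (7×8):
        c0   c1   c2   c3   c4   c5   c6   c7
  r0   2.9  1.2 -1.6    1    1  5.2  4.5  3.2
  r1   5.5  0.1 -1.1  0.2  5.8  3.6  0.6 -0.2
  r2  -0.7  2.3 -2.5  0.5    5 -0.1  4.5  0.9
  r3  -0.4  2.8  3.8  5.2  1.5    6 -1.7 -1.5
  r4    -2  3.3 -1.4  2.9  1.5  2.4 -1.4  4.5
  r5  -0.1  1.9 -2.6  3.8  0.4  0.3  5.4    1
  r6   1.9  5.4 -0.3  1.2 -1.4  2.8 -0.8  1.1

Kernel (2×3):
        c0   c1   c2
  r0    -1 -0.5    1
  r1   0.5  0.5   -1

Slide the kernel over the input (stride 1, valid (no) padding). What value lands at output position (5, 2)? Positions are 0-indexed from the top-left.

The receptive field on the input at this output position is [-2.6 3.8 0.4 / -0.3 1.2 -1.4]. Elementwise product with the kernel and sum: -2.6·-1 + 3.8·-0.5 + 0.4·1 + -0.3·0.5 + 1.2·0.5 + -1.4·-1.

2.95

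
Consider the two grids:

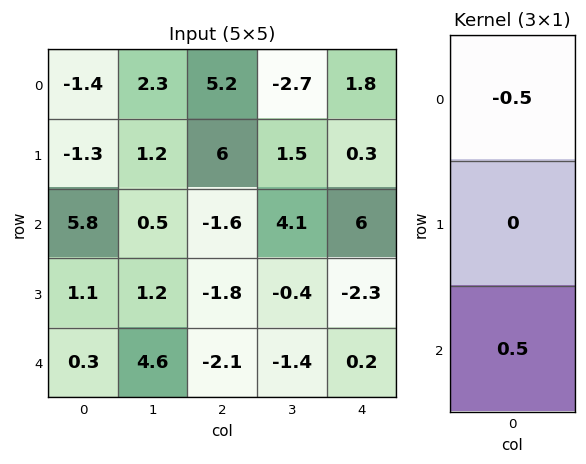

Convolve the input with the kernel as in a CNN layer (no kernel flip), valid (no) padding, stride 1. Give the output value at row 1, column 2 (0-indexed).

-3.9

The receptive field on the input at this output position is [6 / -1.6 / -1.8]. Elementwise product with the kernel and sum: 6·-0.5 + -1.8·0.5.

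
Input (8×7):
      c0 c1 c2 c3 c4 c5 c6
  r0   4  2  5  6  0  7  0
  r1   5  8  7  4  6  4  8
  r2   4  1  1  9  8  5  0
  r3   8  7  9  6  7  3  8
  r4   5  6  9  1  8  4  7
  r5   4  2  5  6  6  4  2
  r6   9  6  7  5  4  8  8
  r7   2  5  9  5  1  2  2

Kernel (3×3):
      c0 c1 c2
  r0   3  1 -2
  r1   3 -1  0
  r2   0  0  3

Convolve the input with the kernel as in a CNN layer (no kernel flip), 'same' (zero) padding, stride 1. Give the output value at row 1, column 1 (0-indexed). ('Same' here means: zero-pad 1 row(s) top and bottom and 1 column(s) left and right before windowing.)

The receptive field on the zero-padded input at this output position is [4 2 5 / 5 8 7 / 4 1 1]. Elementwise product with the kernel and sum: 4·3 + 2·1 + 5·-2 + 5·3 + 8·-1 + 1·3.

14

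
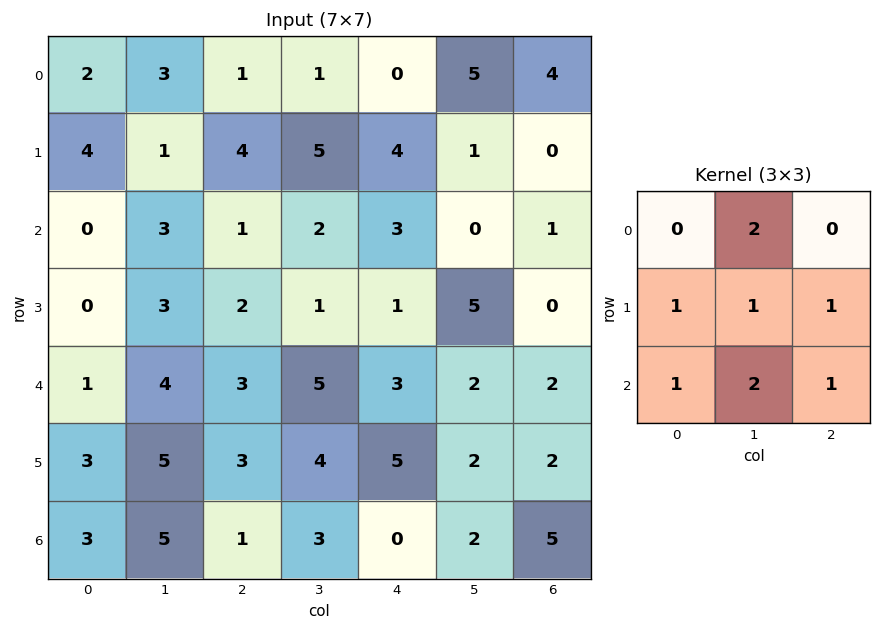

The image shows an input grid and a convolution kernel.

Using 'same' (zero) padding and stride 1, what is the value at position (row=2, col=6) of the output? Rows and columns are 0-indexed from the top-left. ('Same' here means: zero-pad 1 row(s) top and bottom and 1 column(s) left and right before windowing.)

6

The receptive field on the zero-padded input at this output position is [1 0 0 / 0 1 0 / 5 0 0]. Elementwise product with the kernel and sum: 0·2 + 0·1 + 1·1 + 0·1 + 5·1 + 0·2 + 0·1.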